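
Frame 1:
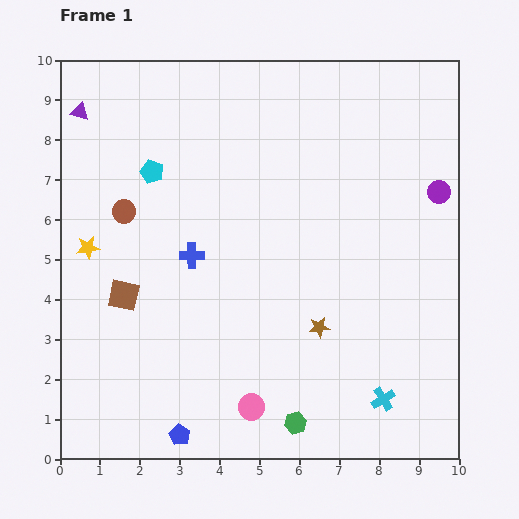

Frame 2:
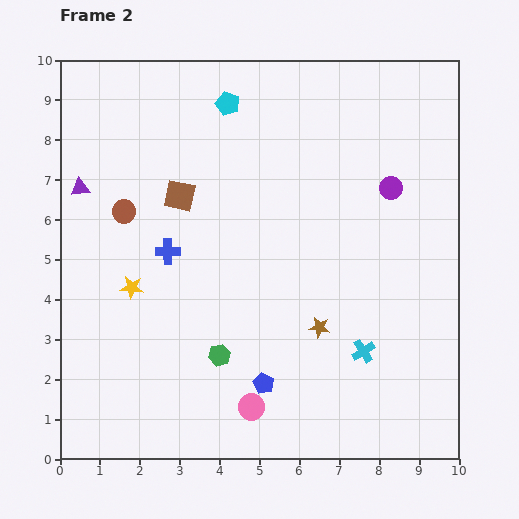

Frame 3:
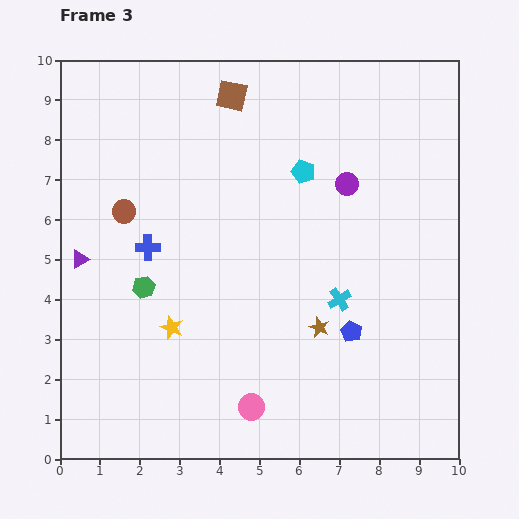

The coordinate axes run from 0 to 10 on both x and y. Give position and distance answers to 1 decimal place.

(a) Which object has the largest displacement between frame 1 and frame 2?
the brown square

(moved 2.9; next 2.5)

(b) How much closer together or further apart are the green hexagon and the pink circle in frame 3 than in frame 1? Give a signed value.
+2.8

Distance in frame 1: 1.2. Distance in frame 3: 4.0.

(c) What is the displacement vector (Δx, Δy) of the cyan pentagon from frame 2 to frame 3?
(1.9, -1.7)

The cyan pentagon was at (4.2, 8.9) in frame 2 and (6.1, 7.2) in frame 3.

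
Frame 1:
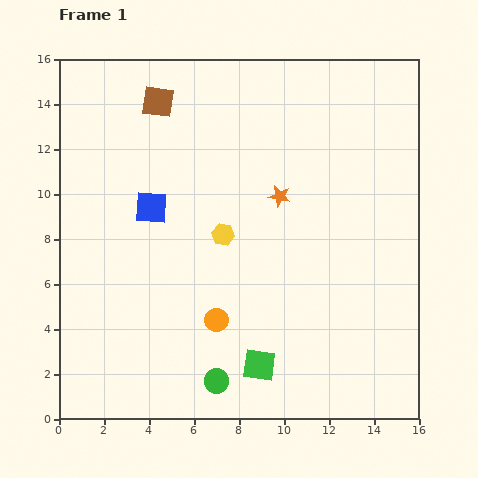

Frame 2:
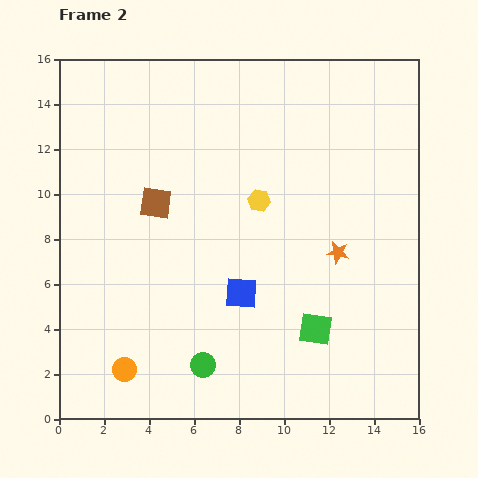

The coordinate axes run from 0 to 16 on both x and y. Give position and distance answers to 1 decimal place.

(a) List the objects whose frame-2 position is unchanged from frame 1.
none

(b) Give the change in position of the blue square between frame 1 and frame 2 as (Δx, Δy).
(4.0, -3.8)

The blue square was at (4.1, 9.4) in frame 1 and (8.1, 5.6) in frame 2.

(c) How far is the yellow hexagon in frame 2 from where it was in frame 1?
2.2

The yellow hexagon moved from (7.3, 8.2) to (8.9, 9.7), a distance of √(1.6² + 1.5²) ≈ 2.2.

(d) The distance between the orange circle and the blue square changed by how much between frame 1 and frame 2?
+0.4

Distance in frame 1: 5.8. Distance in frame 2: 6.2.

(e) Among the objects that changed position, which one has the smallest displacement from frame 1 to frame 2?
the green circle

(moved 0.9)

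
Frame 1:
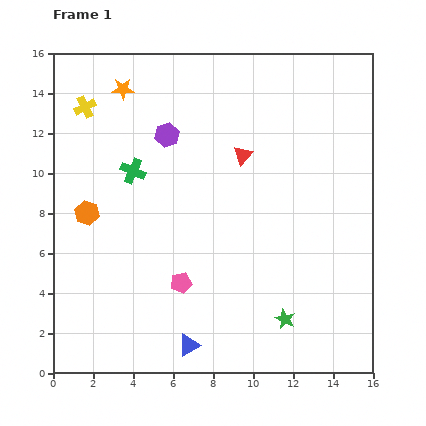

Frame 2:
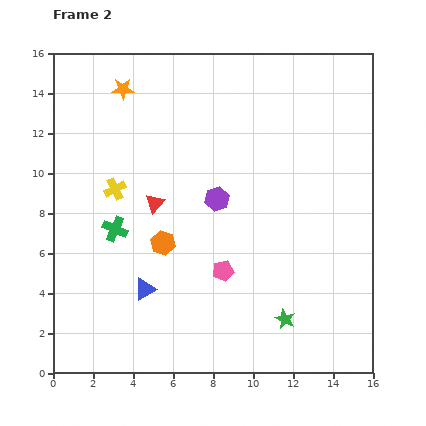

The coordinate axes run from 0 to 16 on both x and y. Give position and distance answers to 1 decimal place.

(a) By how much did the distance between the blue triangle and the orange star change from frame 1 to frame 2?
-3.1

Distance in frame 1: 13.2. Distance in frame 2: 10.1.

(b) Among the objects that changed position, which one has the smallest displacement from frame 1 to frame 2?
the pink pentagon

(moved 2.2)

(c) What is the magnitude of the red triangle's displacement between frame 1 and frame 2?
5.0

The red triangle moved from (9.5, 10.9) to (5.1, 8.5), a distance of √(4.4² + 2.4²) ≈ 5.0.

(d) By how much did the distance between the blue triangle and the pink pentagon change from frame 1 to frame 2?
+0.9

Distance in frame 1: 3.1. Distance in frame 2: 4.0.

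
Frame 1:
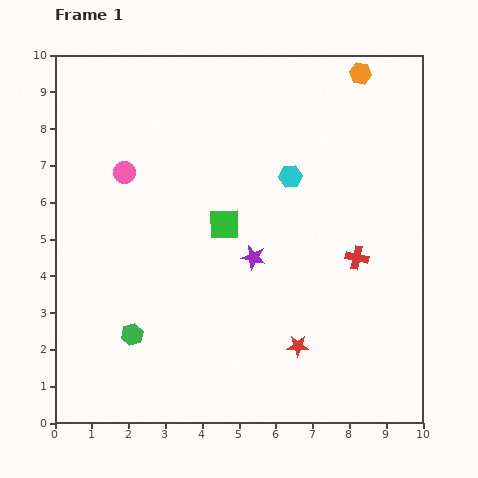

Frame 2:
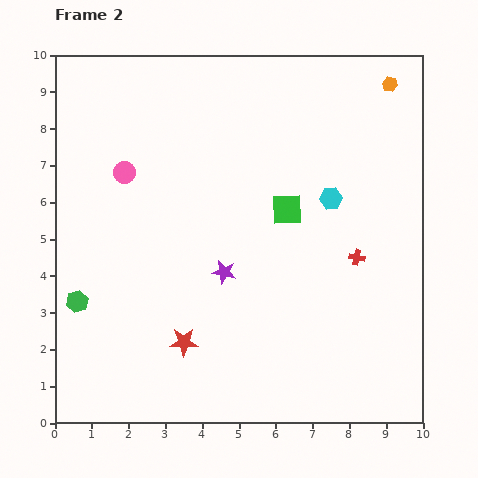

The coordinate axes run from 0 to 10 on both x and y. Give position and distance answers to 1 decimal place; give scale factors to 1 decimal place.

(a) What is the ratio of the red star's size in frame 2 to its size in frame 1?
1.3×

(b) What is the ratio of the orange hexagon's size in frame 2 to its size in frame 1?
0.7×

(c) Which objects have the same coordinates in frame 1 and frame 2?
the pink circle, the red cross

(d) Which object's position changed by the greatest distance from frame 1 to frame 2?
the red star

(moved 3.1; next 1.7)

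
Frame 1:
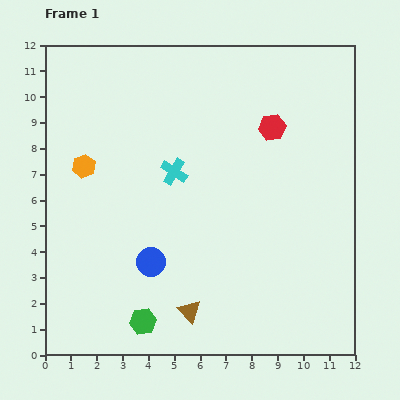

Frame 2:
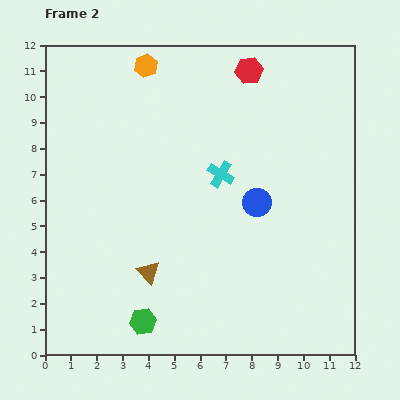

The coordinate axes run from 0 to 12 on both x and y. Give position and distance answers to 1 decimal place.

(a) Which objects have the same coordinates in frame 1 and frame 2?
the green hexagon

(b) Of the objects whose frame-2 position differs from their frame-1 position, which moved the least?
the cyan cross

(moved 1.8)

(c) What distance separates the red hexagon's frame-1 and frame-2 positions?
2.4

The red hexagon moved from (8.8, 8.8) to (7.9, 11.0), a distance of √(0.9² + 2.2²) ≈ 2.4.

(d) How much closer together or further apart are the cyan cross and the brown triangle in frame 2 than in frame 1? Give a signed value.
-0.7

Distance in frame 1: 5.4. Distance in frame 2: 4.7.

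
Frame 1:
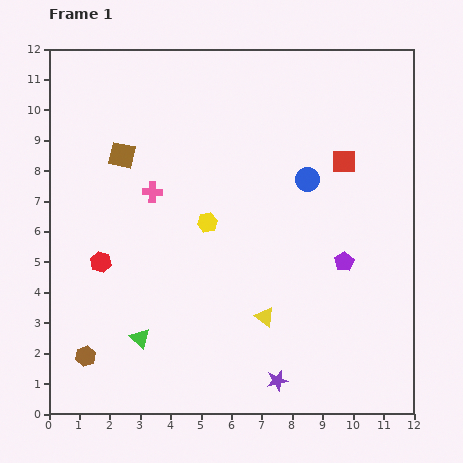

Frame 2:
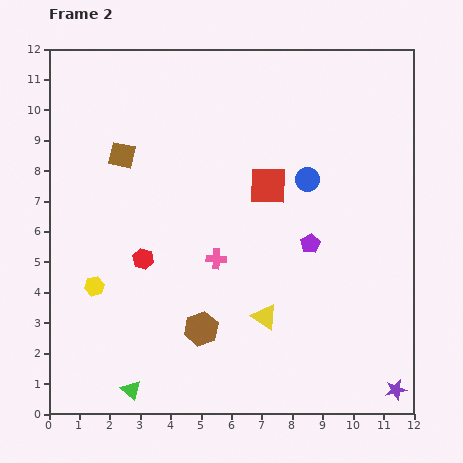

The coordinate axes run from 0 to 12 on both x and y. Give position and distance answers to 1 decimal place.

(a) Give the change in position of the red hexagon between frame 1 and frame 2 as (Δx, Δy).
(1.4, 0.1)

The red hexagon was at (1.7, 5.0) in frame 1 and (3.1, 5.1) in frame 2.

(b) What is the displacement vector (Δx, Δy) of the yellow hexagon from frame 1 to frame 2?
(-3.7, -2.1)

The yellow hexagon was at (5.2, 6.3) in frame 1 and (1.5, 4.2) in frame 2.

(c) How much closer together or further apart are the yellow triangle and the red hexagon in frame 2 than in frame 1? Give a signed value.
-1.3

Distance in frame 1: 5.7. Distance in frame 2: 4.4.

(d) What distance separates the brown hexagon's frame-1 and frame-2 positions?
3.9

The brown hexagon moved from (1.2, 1.9) to (5.0, 2.8), a distance of √(3.8² + 0.9²) ≈ 3.9.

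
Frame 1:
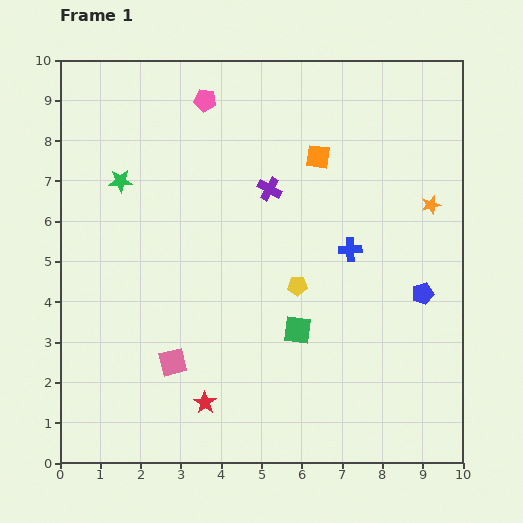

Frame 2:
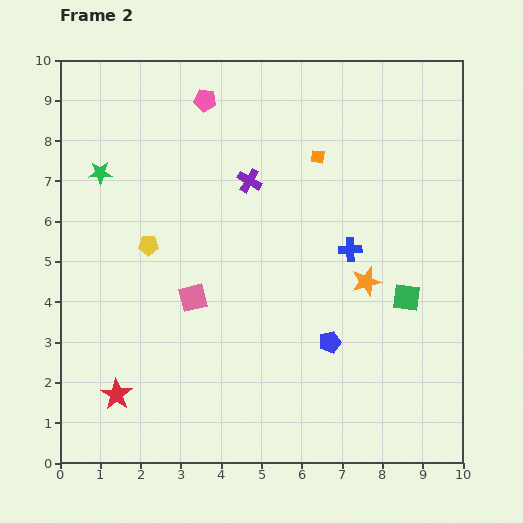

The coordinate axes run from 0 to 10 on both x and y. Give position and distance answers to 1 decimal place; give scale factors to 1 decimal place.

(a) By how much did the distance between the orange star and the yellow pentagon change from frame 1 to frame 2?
+1.6

Distance in frame 1: 3.9. Distance in frame 2: 5.5.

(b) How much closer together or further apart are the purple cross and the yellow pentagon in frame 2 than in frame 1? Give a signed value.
+0.5

Distance in frame 1: 2.5. Distance in frame 2: 3.0.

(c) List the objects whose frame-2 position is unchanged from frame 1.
the blue cross, the orange square, the pink pentagon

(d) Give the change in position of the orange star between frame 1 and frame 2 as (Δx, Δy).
(-1.6, -1.9)

The orange star was at (9.2, 6.4) in frame 1 and (7.6, 4.5) in frame 2.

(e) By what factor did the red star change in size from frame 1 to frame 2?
1.3×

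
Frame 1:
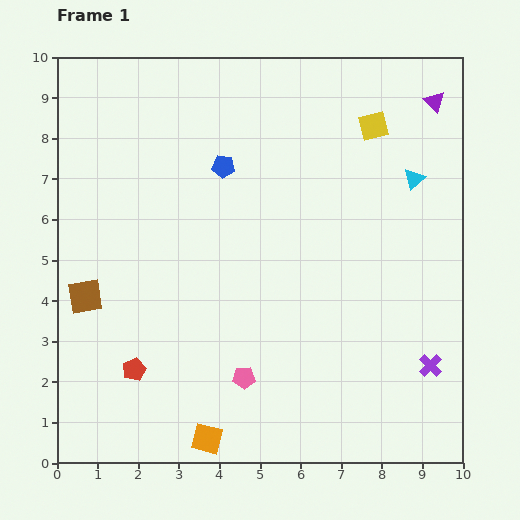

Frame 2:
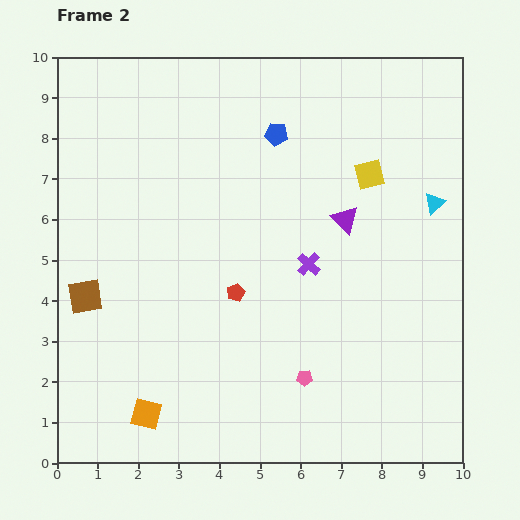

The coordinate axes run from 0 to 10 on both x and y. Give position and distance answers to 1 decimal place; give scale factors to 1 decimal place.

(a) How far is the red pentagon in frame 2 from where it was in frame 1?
3.1

The red pentagon moved from (1.9, 2.3) to (4.4, 4.2), a distance of √(2.5² + 1.9²) ≈ 3.1.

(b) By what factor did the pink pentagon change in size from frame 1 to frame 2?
0.7×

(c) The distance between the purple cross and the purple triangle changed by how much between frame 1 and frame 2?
-5.1

Distance in frame 1: 6.5. Distance in frame 2: 1.4.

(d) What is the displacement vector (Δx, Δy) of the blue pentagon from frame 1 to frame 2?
(1.3, 0.8)

The blue pentagon was at (4.1, 7.3) in frame 1 and (5.4, 8.1) in frame 2.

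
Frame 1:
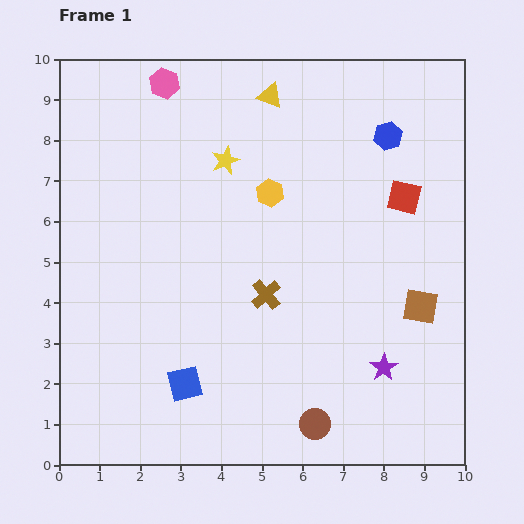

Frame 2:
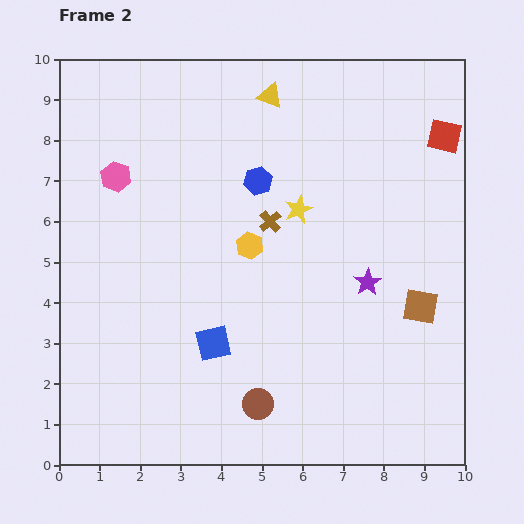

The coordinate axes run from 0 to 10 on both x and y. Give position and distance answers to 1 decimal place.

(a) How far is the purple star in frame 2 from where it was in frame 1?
2.1

The purple star moved from (8.0, 2.4) to (7.6, 4.5), a distance of √(0.4² + 2.1²) ≈ 2.1.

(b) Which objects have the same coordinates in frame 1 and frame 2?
the yellow triangle, the brown square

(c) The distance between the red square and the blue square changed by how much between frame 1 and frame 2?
+0.5

Distance in frame 1: 7.1. Distance in frame 2: 7.6.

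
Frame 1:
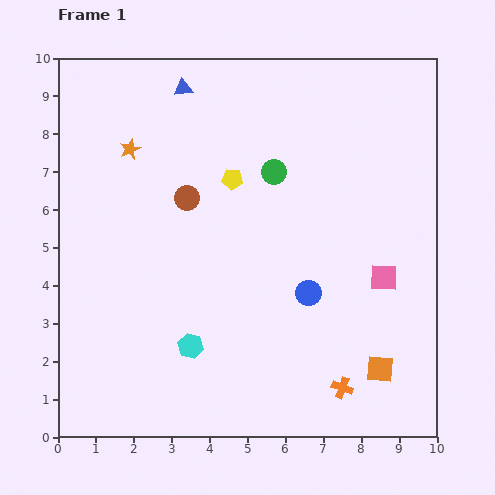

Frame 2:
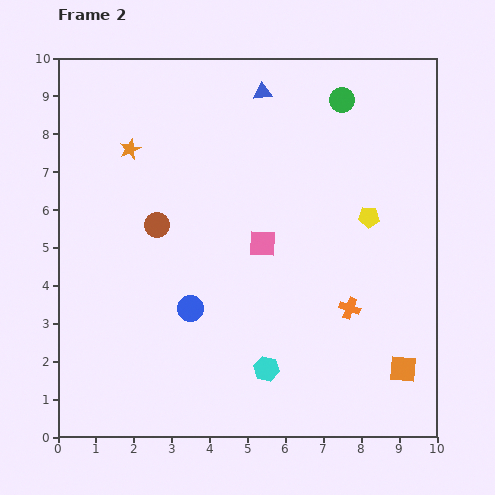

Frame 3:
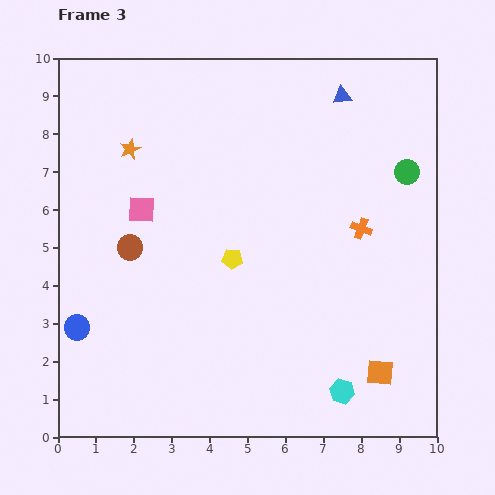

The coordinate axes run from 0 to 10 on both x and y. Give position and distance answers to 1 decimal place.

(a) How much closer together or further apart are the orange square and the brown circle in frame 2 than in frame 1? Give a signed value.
+0.7

Distance in frame 1: 6.8. Distance in frame 2: 7.5.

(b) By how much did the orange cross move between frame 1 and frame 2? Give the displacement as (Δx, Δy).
(0.2, 2.1)

The orange cross was at (7.5, 1.3) in frame 1 and (7.7, 3.4) in frame 2.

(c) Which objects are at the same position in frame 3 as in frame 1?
the orange star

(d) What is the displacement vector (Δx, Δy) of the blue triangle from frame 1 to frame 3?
(4.2, -0.2)

The blue triangle was at (3.3, 9.2) in frame 1 and (7.5, 9.0) in frame 3.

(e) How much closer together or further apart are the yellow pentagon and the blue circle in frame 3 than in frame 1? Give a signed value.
+0.9

Distance in frame 1: 3.6. Distance in frame 3: 4.5.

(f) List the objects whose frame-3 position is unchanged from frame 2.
the orange star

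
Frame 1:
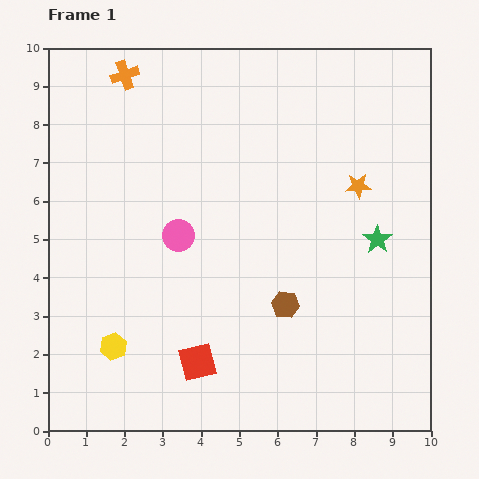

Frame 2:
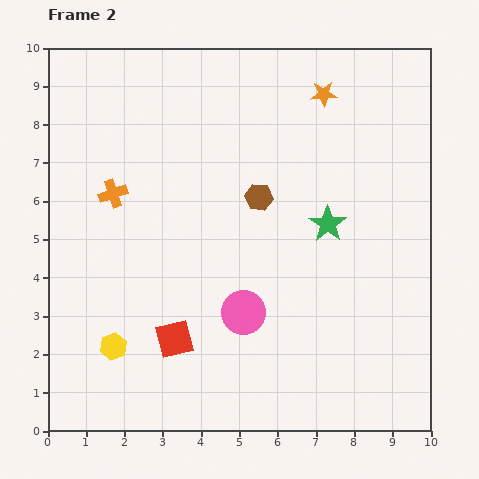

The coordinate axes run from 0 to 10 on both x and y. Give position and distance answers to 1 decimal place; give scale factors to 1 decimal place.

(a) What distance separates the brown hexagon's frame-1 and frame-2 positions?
2.9

The brown hexagon moved from (6.2, 3.3) to (5.5, 6.1), a distance of √(0.7² + 2.8²) ≈ 2.9.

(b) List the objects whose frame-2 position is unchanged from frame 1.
the yellow hexagon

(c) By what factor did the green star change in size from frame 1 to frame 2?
1.3×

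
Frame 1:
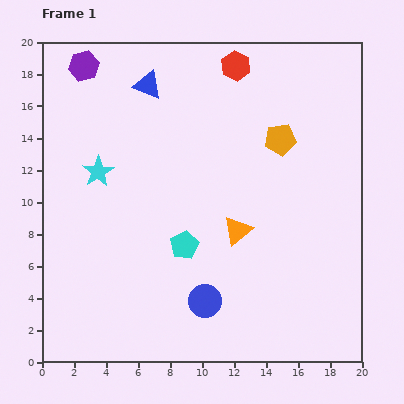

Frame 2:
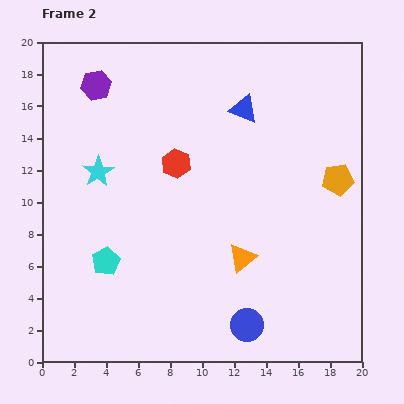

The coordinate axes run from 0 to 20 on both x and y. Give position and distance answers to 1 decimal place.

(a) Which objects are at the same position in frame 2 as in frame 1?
the cyan star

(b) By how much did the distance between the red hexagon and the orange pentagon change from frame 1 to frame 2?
+4.7

Distance in frame 1: 5.4. Distance in frame 2: 10.1.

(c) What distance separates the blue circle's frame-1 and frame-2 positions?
3.0

The blue circle moved from (10.2, 3.8) to (12.8, 2.3), a distance of √(2.6² + 1.5²) ≈ 3.0.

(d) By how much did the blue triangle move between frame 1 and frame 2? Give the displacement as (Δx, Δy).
(6.0, -1.5)

The blue triangle was at (6.6, 17.3) in frame 1 and (12.6, 15.8) in frame 2.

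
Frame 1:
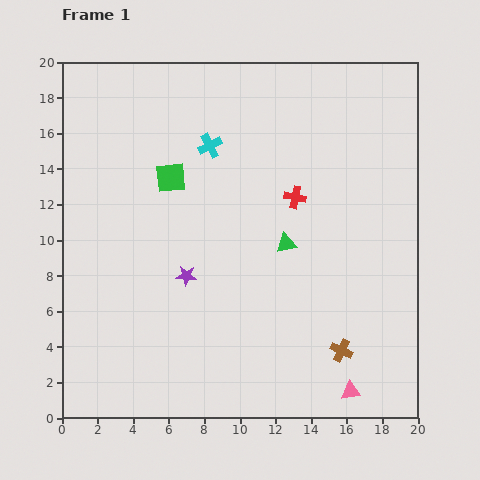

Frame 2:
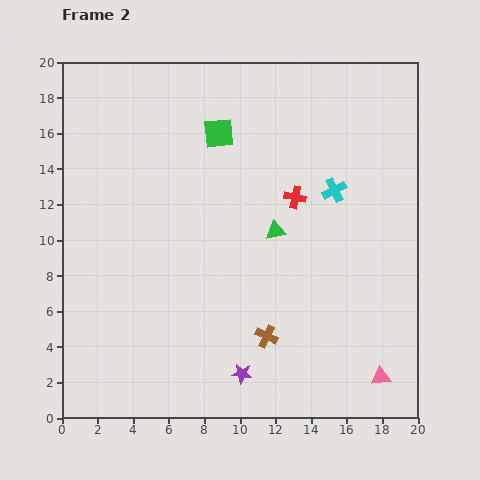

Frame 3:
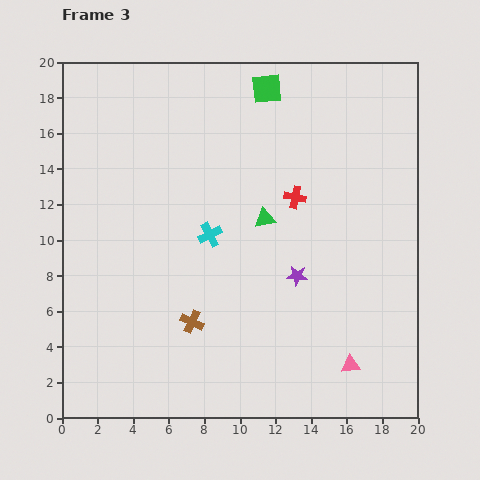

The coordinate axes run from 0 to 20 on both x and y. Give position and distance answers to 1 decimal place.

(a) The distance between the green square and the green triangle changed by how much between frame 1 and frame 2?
-1.1

Distance in frame 1: 7.5. Distance in frame 2: 6.4.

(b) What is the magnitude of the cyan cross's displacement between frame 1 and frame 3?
5.0

The cyan cross moved from (8.3, 15.3) to (8.3, 10.3), a distance of √(0.0² + 5.0²) ≈ 5.0.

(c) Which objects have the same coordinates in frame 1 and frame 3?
the red cross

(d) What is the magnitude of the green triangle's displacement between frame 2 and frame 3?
0.9

The green triangle moved from (12.0, 10.5) to (11.4, 11.2), a distance of √(0.6² + 0.7²) ≈ 0.9.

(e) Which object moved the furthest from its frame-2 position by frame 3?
the cyan cross

(moved 7.4; next 6.3)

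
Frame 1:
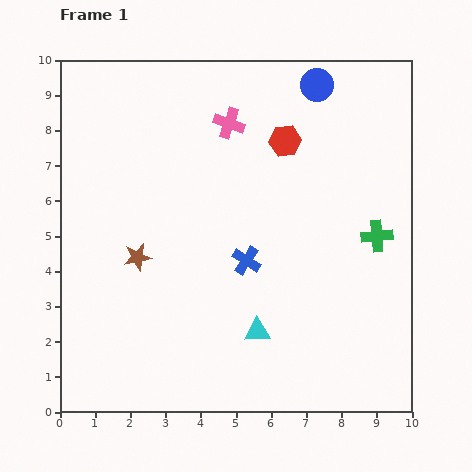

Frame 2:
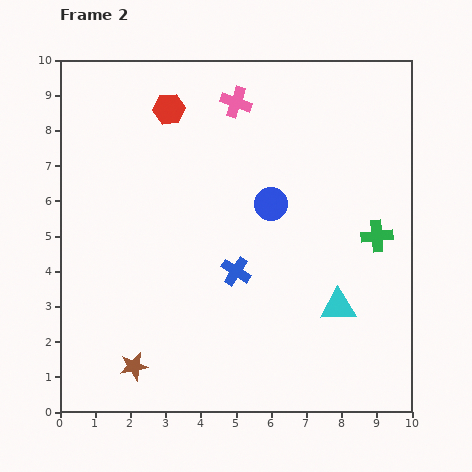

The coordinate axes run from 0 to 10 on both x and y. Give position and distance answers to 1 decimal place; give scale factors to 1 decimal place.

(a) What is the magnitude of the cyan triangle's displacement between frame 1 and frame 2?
2.4

The cyan triangle moved from (5.6, 2.3) to (7.9, 3.0), a distance of √(2.3² + 0.7²) ≈ 2.4.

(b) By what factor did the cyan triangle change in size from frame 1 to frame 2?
1.4×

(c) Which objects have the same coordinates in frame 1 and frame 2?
the green cross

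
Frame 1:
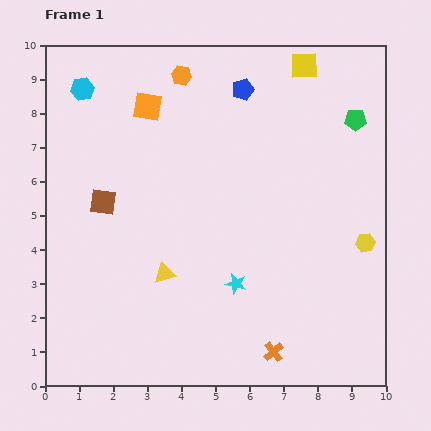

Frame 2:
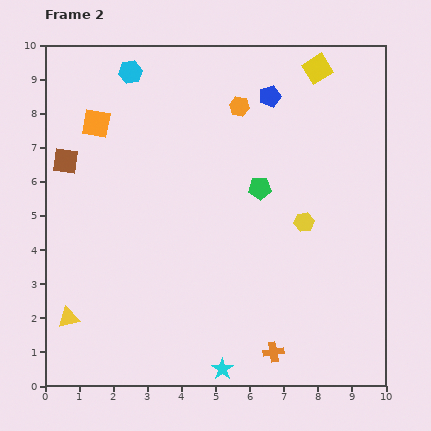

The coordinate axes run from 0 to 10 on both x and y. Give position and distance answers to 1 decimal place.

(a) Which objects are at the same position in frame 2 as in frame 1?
the orange cross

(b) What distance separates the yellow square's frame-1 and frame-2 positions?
0.4

The yellow square moved from (7.6, 9.4) to (8.0, 9.3), a distance of √(0.4² + 0.1²) ≈ 0.4.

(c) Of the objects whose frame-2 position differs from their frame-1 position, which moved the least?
the yellow square

(moved 0.4)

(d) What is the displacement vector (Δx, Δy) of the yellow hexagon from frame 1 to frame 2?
(-1.8, 0.6)

The yellow hexagon was at (9.4, 4.2) in frame 1 and (7.6, 4.8) in frame 2.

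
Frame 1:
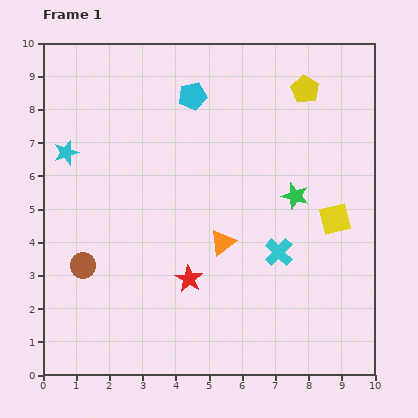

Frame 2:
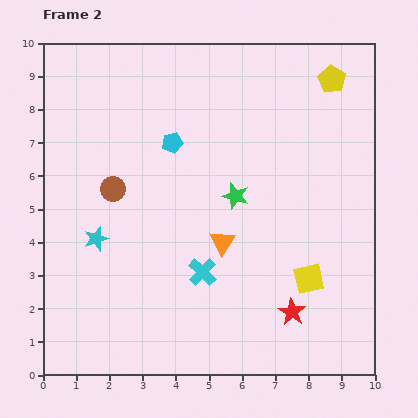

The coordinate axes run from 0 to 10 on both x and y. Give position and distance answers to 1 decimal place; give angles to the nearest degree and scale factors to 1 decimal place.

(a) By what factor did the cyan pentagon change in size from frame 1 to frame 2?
0.8×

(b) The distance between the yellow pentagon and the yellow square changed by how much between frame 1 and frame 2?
+2.0

Distance in frame 1: 4.0. Distance in frame 2: 6.0.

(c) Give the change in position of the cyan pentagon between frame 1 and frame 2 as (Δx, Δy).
(-0.6, -1.4)

The cyan pentagon was at (4.5, 8.4) in frame 1 and (3.9, 7.0) in frame 2.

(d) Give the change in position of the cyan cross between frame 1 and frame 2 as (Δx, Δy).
(-2.3, -0.6)

The cyan cross was at (7.1, 3.7) in frame 1 and (4.8, 3.1) in frame 2.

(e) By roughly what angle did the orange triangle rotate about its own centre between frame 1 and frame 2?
19° counter-clockwise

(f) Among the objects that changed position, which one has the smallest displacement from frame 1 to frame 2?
the yellow pentagon

(moved 0.9)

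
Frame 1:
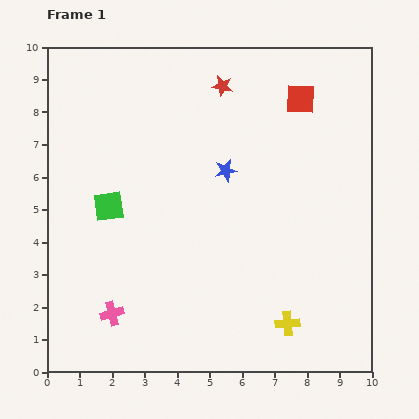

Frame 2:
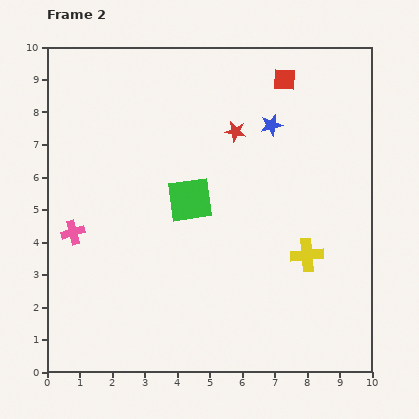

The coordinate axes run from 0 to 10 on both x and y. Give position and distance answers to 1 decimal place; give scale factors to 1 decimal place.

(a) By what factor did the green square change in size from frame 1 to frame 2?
1.5×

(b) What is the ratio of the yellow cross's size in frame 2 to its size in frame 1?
1.3×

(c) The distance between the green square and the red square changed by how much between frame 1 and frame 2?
-2.1

Distance in frame 1: 6.8. Distance in frame 2: 4.7.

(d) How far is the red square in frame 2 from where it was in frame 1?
0.8

The red square moved from (7.8, 8.4) to (7.3, 9.0), a distance of √(0.5² + 0.6²) ≈ 0.8.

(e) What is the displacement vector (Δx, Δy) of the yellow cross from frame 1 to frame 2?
(0.6, 2.1)

The yellow cross was at (7.4, 1.5) in frame 1 and (8.0, 3.6) in frame 2.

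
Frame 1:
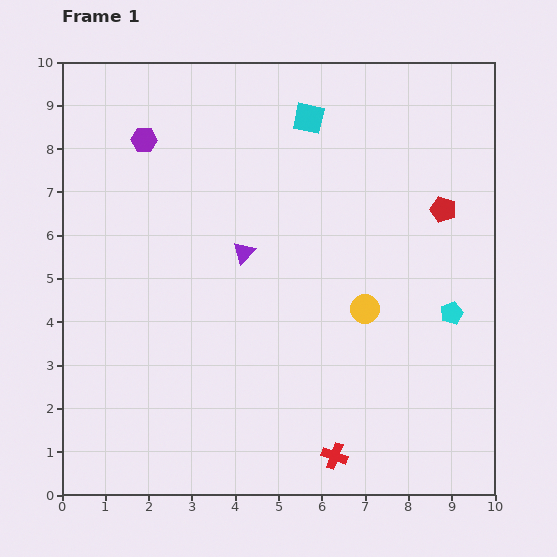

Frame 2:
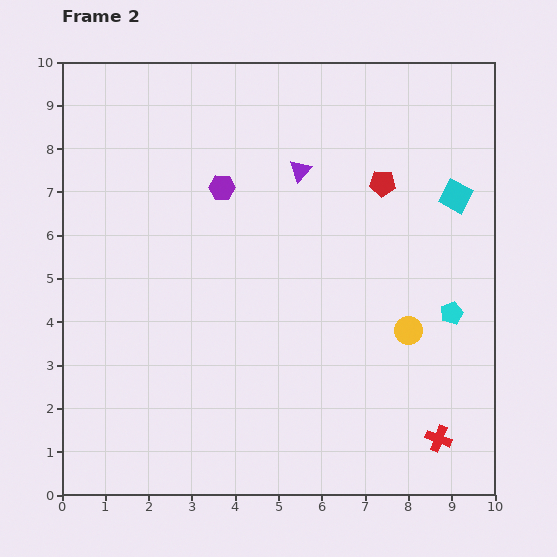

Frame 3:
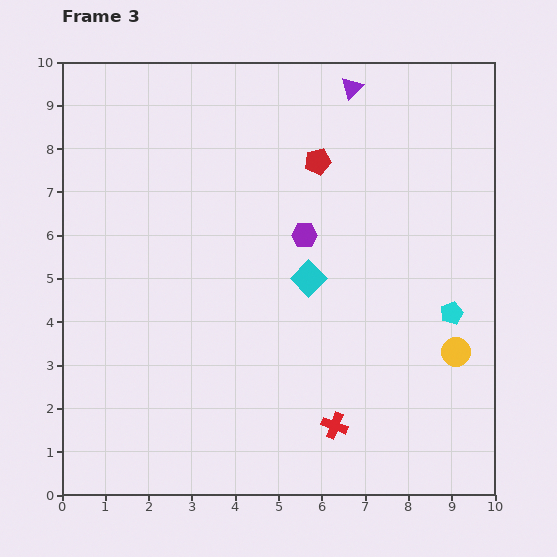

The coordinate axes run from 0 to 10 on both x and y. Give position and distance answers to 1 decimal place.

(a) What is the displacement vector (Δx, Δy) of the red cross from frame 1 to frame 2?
(2.4, 0.4)

The red cross was at (6.3, 0.9) in frame 1 and (8.7, 1.3) in frame 2.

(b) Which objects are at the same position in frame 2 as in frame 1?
the cyan pentagon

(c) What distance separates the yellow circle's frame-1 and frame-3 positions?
2.3

The yellow circle moved from (7.0, 4.3) to (9.1, 3.3), a distance of √(2.1² + 1.0²) ≈ 2.3.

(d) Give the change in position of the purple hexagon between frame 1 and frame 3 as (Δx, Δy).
(3.7, -2.2)

The purple hexagon was at (1.9, 8.2) in frame 1 and (5.6, 6.0) in frame 3.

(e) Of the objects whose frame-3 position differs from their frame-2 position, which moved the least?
the yellow circle

(moved 1.2)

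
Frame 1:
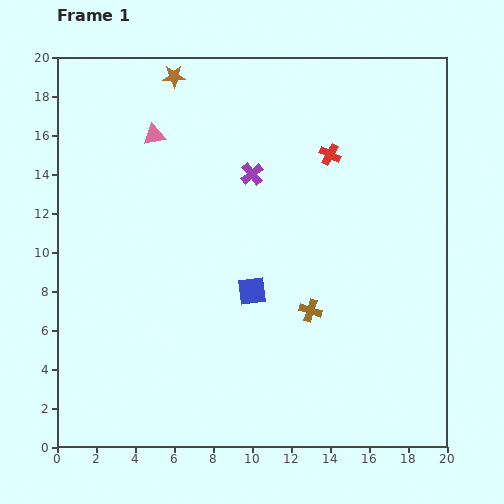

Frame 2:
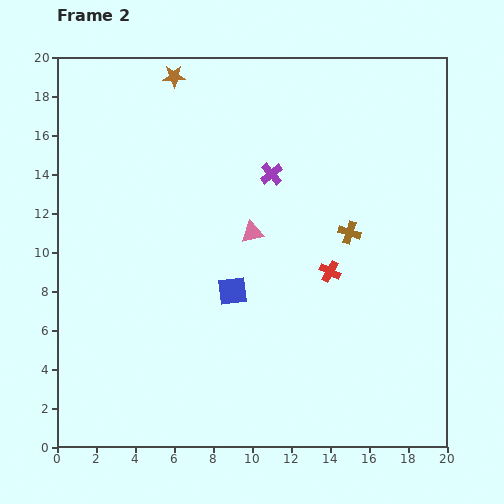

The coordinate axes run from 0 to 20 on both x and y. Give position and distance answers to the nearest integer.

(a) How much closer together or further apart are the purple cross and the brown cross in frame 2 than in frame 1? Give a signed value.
-3

Distance in frame 1: 8. Distance in frame 2: 5.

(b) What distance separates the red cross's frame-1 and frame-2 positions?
6

The red cross moved from (14, 15) to (14, 9), a distance of √(0² + 6²) ≈ 6.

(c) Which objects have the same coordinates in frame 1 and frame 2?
the brown star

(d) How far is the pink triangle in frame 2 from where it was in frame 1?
7

The pink triangle moved from (5, 16) to (10, 11), a distance of √(5² + 5²) ≈ 7.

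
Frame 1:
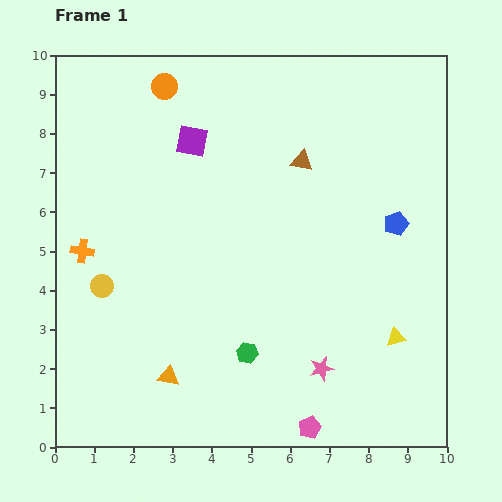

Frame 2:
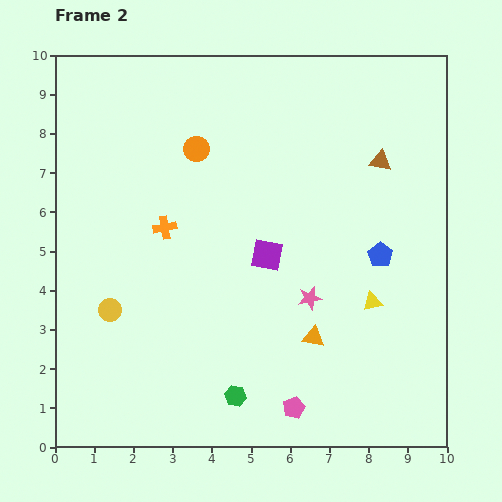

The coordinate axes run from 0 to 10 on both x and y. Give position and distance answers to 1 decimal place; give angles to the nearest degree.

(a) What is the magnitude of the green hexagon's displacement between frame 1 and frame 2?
1.1

The green hexagon moved from (4.9, 2.4) to (4.6, 1.3), a distance of √(0.3² + 1.1²) ≈ 1.1.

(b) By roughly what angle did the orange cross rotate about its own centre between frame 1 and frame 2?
19° counter-clockwise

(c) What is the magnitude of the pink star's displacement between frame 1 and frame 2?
1.8

The pink star moved from (6.8, 2.0) to (6.5, 3.8), a distance of √(0.3² + 1.8²) ≈ 1.8.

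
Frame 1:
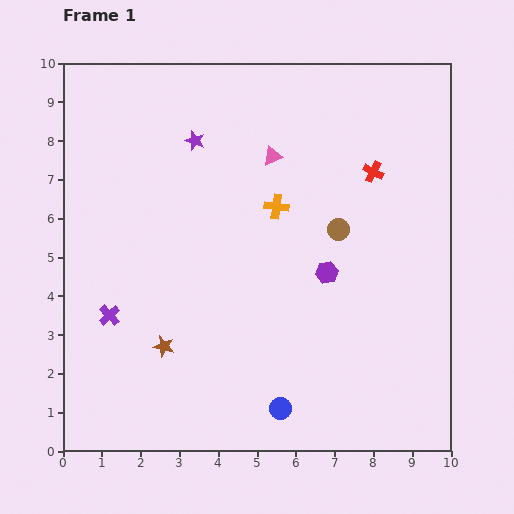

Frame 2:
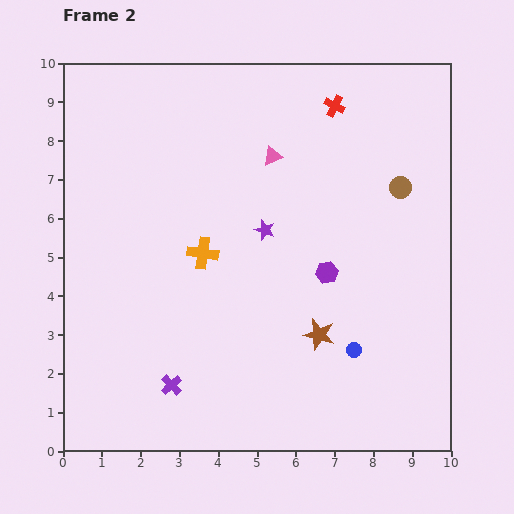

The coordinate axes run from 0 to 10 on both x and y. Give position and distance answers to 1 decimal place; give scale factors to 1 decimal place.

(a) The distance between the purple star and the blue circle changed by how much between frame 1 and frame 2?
-3.3

Distance in frame 1: 7.2. Distance in frame 2: 3.9.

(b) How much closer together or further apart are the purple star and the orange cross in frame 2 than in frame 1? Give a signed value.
-1.0

Distance in frame 1: 2.7. Distance in frame 2: 1.7.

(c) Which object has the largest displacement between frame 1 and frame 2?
the brown star

(moved 4.0; next 2.9)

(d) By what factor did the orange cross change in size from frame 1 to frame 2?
1.3×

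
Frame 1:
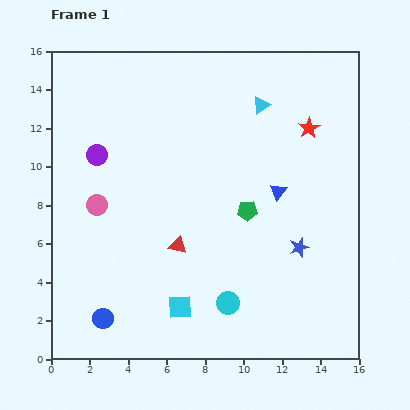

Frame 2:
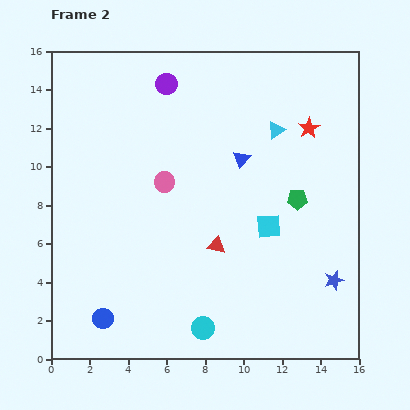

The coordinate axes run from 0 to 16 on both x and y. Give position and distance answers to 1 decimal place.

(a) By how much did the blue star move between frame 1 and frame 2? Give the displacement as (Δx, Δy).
(1.8, -1.7)

The blue star was at (12.9, 5.8) in frame 1 and (14.7, 4.1) in frame 2.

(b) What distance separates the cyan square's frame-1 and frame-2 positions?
6.2

The cyan square moved from (6.7, 2.7) to (11.3, 6.9), a distance of √(4.6² + 4.2²) ≈ 6.2.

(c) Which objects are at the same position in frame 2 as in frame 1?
the blue circle, the red star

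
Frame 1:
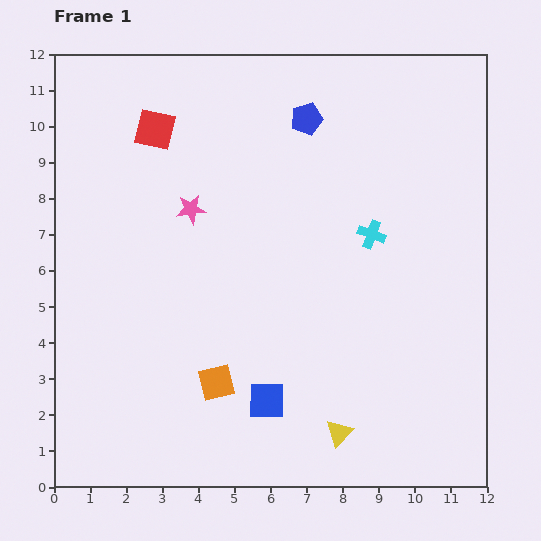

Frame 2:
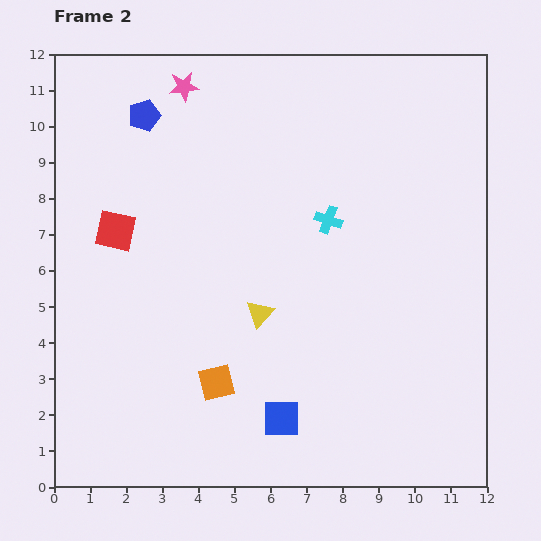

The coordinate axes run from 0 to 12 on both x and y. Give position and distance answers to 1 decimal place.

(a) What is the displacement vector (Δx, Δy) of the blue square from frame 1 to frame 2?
(0.4, -0.5)

The blue square was at (5.9, 2.4) in frame 1 and (6.3, 1.9) in frame 2.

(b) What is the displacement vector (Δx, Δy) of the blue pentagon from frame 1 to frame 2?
(-4.5, 0.1)

The blue pentagon was at (7.0, 10.2) in frame 1 and (2.5, 10.3) in frame 2.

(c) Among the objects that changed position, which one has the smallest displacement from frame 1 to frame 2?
the blue square

(moved 0.6)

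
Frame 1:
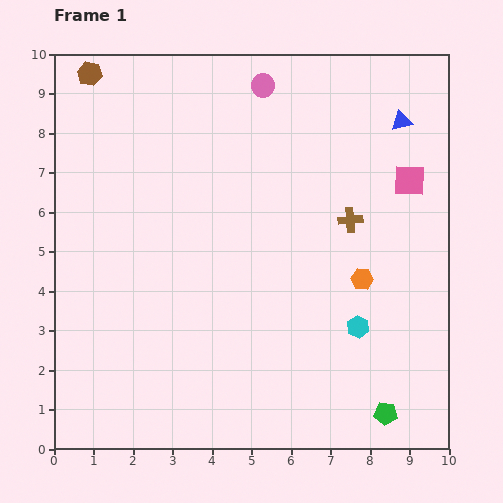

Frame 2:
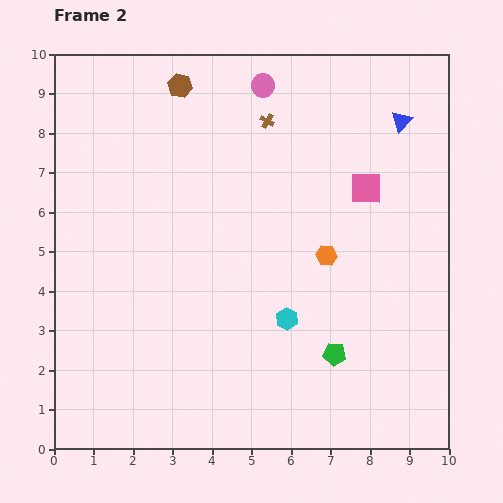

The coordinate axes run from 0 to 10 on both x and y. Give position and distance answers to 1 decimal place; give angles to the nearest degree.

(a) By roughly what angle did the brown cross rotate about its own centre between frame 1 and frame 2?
35° clockwise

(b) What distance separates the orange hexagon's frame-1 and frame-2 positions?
1.1

The orange hexagon moved from (7.8, 4.3) to (6.9, 4.9), a distance of √(0.9² + 0.6²) ≈ 1.1.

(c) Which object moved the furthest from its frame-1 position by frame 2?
the brown cross

(moved 3.3; next 2.3)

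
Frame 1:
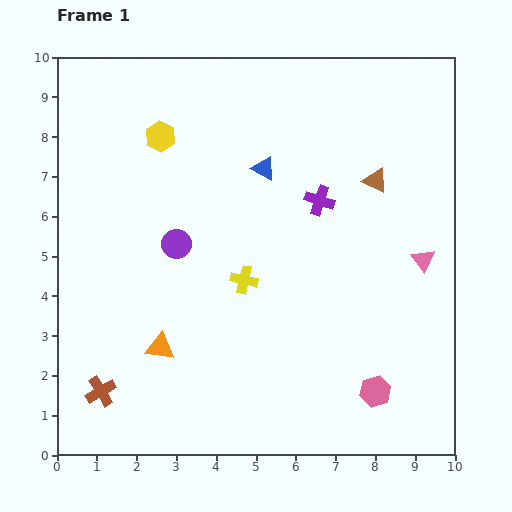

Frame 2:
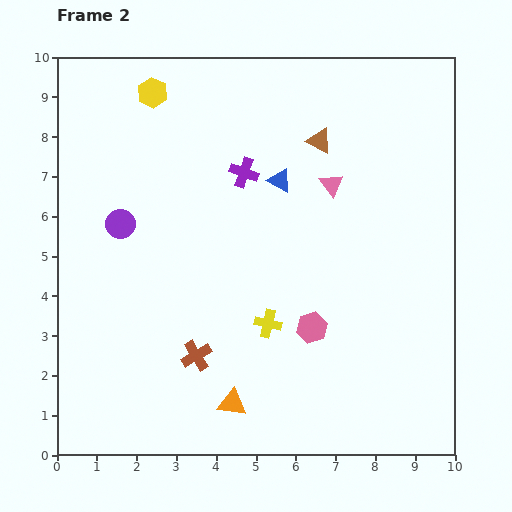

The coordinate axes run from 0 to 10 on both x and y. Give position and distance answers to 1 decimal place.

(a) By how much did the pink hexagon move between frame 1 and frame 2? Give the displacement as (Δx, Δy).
(-1.6, 1.6)

The pink hexagon was at (8.0, 1.6) in frame 1 and (6.4, 3.2) in frame 2.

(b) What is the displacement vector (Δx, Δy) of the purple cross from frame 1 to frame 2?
(-1.9, 0.7)

The purple cross was at (6.6, 6.4) in frame 1 and (4.7, 7.1) in frame 2.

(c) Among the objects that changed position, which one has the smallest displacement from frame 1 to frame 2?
the blue triangle

(moved 0.5)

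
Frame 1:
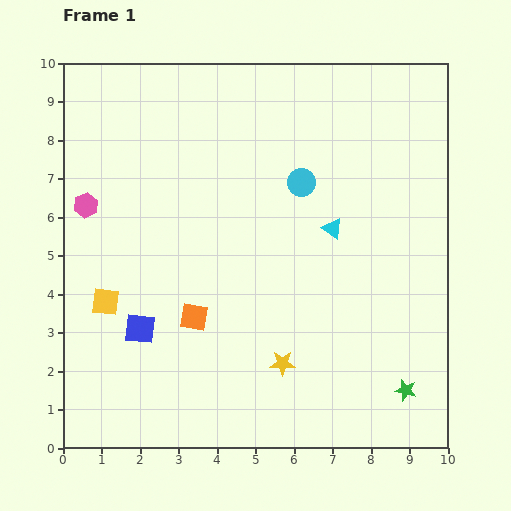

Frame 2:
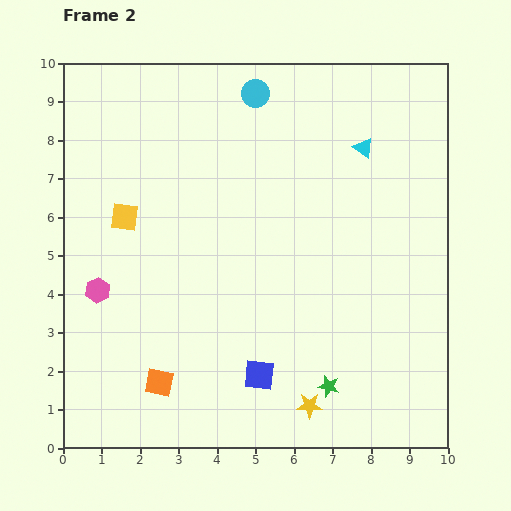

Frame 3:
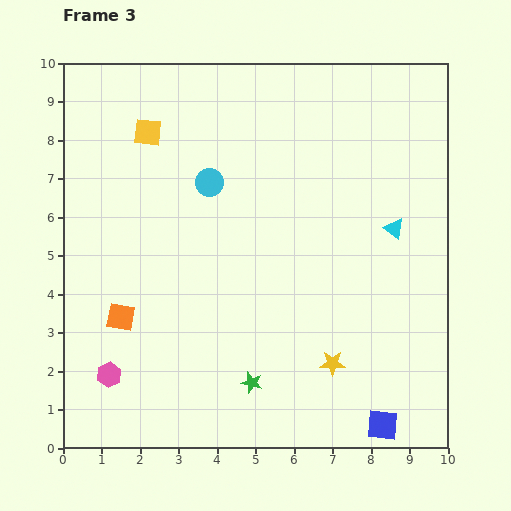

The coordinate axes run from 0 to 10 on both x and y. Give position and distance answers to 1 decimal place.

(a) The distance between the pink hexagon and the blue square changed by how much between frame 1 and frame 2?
+1.2

Distance in frame 1: 3.5. Distance in frame 2: 4.7.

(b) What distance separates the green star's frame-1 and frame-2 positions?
2.0

The green star moved from (8.9, 1.5) to (6.9, 1.6), a distance of √(2.0² + 0.1²) ≈ 2.0.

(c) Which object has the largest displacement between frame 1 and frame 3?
the blue square

(moved 6.8; next 4.5)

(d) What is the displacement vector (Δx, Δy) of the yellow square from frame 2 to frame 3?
(0.6, 2.2)

The yellow square was at (1.6, 6.0) in frame 2 and (2.2, 8.2) in frame 3.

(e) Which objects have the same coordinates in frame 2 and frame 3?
none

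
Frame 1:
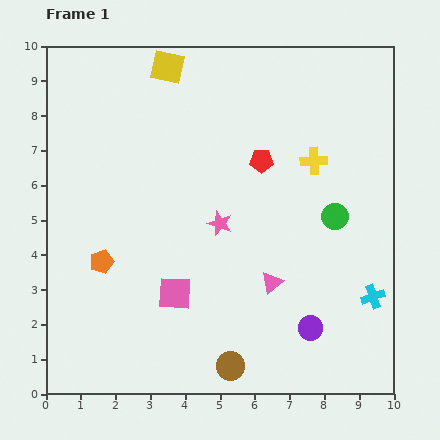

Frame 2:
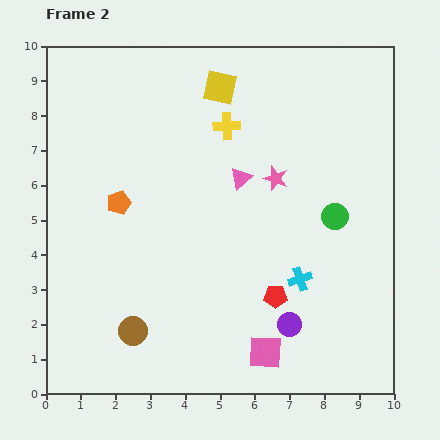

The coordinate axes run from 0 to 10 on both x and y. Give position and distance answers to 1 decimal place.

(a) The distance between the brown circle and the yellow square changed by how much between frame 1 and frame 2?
-1.4

Distance in frame 1: 8.8. Distance in frame 2: 7.4.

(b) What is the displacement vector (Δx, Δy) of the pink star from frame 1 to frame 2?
(1.6, 1.3)

The pink star was at (5.0, 4.9) in frame 1 and (6.6, 6.2) in frame 2.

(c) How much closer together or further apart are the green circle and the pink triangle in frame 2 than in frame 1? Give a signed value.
+0.3

Distance in frame 1: 2.6. Distance in frame 2: 2.9.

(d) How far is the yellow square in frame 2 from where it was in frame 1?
1.6

The yellow square moved from (3.5, 9.4) to (5.0, 8.8), a distance of √(1.5² + 0.6²) ≈ 1.6.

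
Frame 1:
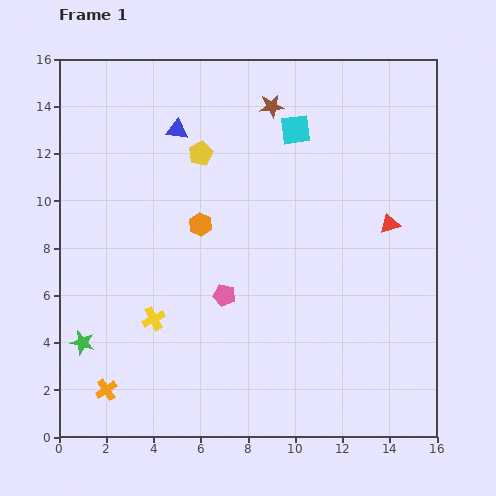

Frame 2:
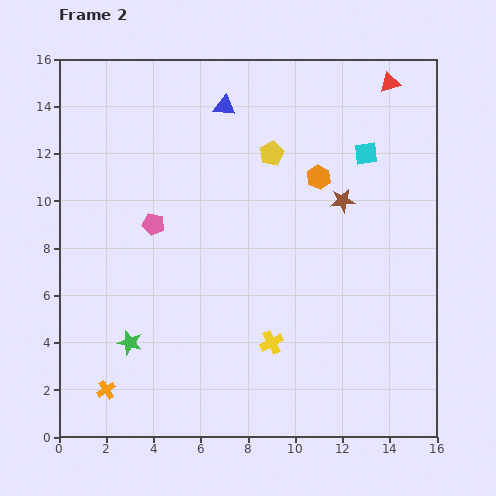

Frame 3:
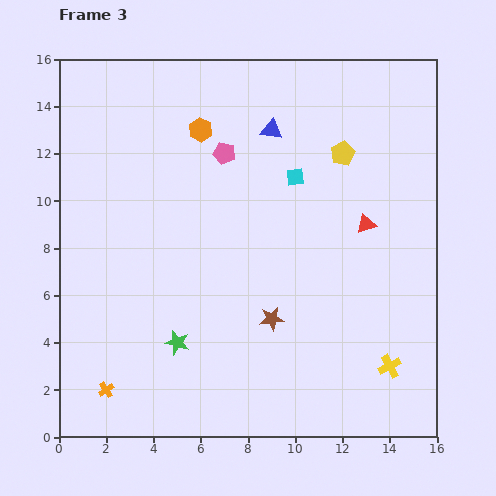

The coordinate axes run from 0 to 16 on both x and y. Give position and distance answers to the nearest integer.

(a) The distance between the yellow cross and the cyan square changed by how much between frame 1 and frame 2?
-1

Distance in frame 1: 10. Distance in frame 2: 9.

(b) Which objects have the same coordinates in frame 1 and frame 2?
the orange cross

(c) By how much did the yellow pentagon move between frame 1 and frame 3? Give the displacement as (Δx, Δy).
(6, 0)

The yellow pentagon was at (6, 12) in frame 1 and (12, 12) in frame 3.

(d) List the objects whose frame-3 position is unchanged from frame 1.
the orange cross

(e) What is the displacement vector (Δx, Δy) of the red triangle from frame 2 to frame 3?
(-1, -6)

The red triangle was at (14, 15) in frame 2 and (13, 9) in frame 3.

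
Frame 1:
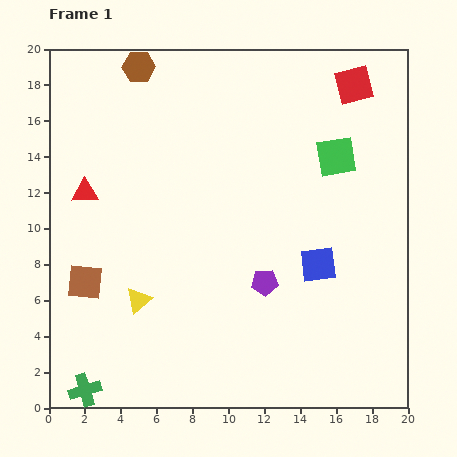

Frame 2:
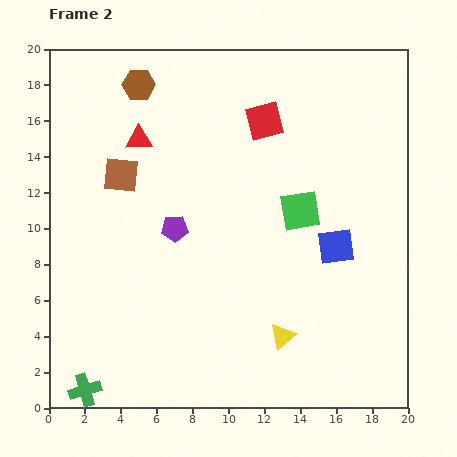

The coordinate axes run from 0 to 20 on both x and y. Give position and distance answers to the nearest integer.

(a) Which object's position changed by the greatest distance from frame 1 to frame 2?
the yellow triangle

(moved 8; next 6)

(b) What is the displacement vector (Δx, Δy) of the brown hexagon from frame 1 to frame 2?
(0, -1)

The brown hexagon was at (5, 19) in frame 1 and (5, 18) in frame 2.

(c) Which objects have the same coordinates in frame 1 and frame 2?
the green cross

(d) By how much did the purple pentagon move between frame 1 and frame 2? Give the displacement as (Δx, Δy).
(-5, 3)

The purple pentagon was at (12, 7) in frame 1 and (7, 10) in frame 2.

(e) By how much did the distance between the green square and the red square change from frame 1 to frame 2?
+1

Distance in frame 1: 4. Distance in frame 2: 5.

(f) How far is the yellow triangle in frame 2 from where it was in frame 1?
8

The yellow triangle moved from (5, 6) to (13, 4), a distance of √(8² + 2²) ≈ 8.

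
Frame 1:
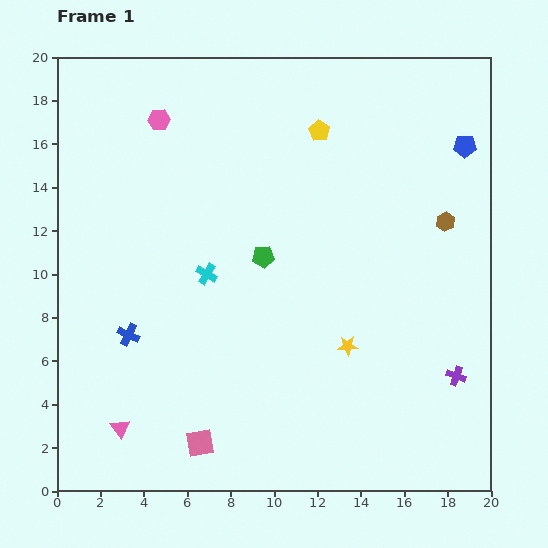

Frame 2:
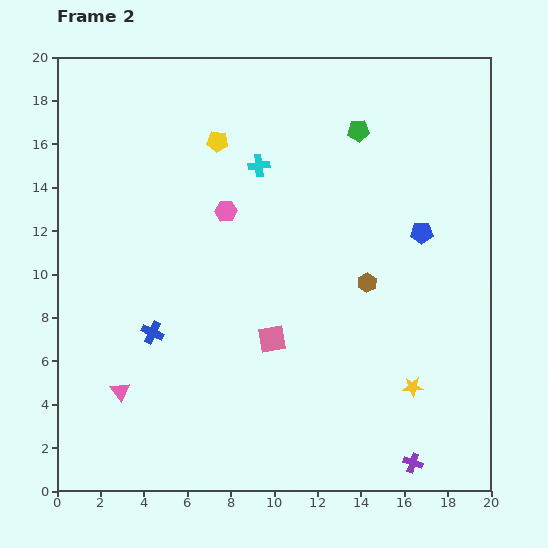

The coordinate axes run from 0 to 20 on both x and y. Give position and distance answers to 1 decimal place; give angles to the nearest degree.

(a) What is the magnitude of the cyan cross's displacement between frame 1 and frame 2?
5.5

The cyan cross moved from (6.9, 10.0) to (9.3, 15.0), a distance of √(2.4² + 5.0²) ≈ 5.5.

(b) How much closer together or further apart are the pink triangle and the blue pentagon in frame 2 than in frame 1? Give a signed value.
-4.8

Distance in frame 1: 20.5. Distance in frame 2: 15.7.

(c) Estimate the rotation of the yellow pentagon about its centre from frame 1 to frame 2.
26° counter-clockwise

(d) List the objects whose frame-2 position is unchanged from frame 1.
none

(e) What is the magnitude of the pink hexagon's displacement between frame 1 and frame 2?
5.2

The pink hexagon moved from (4.7, 17.1) to (7.8, 12.9), a distance of √(3.1² + 4.2²) ≈ 5.2.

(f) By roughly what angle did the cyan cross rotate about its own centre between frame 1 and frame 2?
36° counter-clockwise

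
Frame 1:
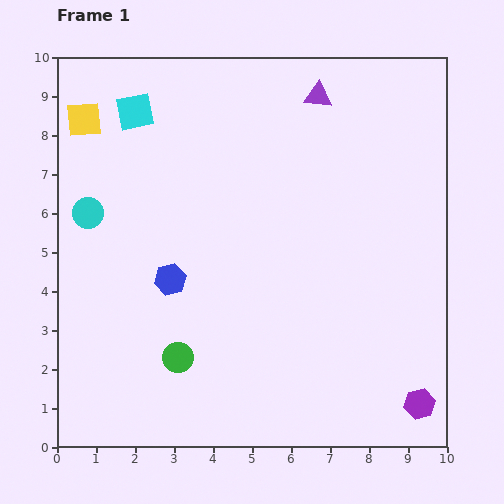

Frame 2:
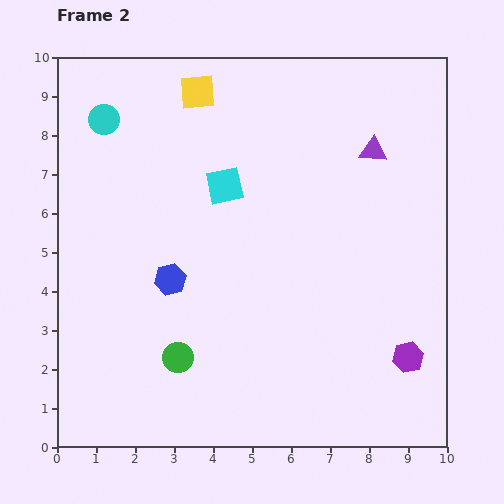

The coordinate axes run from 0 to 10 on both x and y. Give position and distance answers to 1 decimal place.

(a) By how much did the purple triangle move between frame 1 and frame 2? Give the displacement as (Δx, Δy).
(1.4, -1.4)

The purple triangle was at (6.7, 9.0) in frame 1 and (8.1, 7.6) in frame 2.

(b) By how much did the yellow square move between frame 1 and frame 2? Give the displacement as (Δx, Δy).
(2.9, 0.7)

The yellow square was at (0.7, 8.4) in frame 1 and (3.6, 9.1) in frame 2.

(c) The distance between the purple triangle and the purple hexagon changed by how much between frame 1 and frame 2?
-2.9

Distance in frame 1: 8.3. Distance in frame 2: 5.4.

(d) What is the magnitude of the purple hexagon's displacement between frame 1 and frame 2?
1.2

The purple hexagon moved from (9.3, 1.1) to (9.0, 2.3), a distance of √(0.3² + 1.2²) ≈ 1.2.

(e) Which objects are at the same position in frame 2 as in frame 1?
the green circle, the blue hexagon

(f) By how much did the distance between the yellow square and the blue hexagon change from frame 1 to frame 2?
+0.2

Distance in frame 1: 4.7. Distance in frame 2: 4.9.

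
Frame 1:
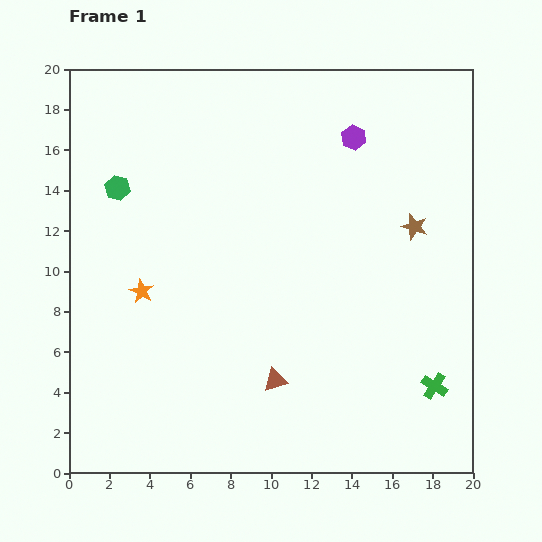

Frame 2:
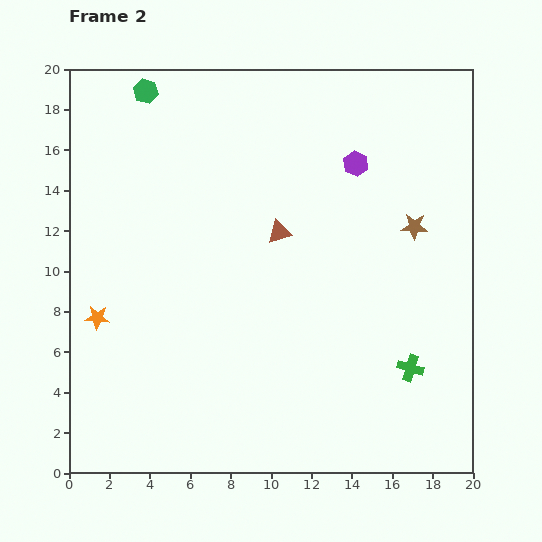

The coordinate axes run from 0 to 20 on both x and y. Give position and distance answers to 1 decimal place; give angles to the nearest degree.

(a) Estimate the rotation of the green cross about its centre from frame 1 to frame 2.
16° counter-clockwise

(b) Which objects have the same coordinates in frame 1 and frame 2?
the brown star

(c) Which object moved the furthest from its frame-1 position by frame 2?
the brown triangle

(moved 7.3; next 5.0)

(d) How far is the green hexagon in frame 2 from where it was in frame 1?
5.0

The green hexagon moved from (2.4, 14.1) to (3.8, 18.9), a distance of √(1.4² + 4.8²) ≈ 5.0.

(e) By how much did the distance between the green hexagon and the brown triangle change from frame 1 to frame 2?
-2.7

Distance in frame 1: 12.3. Distance in frame 2: 9.6.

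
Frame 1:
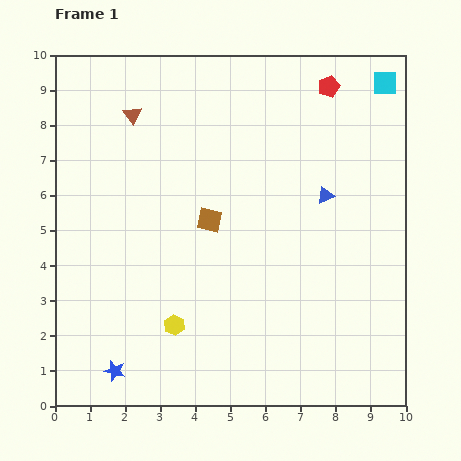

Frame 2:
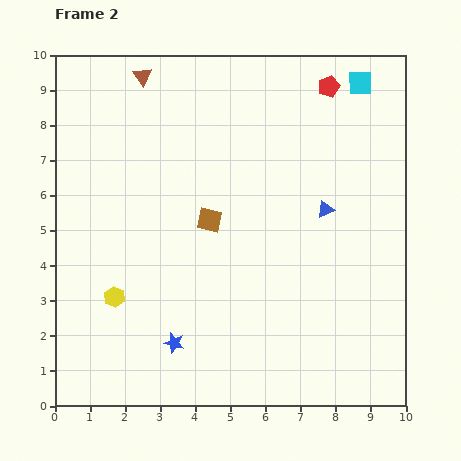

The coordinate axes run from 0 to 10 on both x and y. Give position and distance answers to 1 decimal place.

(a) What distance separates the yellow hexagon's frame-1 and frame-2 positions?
1.9

The yellow hexagon moved from (3.4, 2.3) to (1.7, 3.1), a distance of √(1.7² + 0.8²) ≈ 1.9.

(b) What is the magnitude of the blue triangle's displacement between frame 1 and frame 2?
0.4

The blue triangle moved from (7.7, 6.0) to (7.7, 5.6), a distance of √(0.0² + 0.4²) ≈ 0.4.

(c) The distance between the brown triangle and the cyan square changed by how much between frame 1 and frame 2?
-1.1

Distance in frame 1: 7.3. Distance in frame 2: 6.2.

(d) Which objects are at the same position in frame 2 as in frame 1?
the red pentagon, the brown square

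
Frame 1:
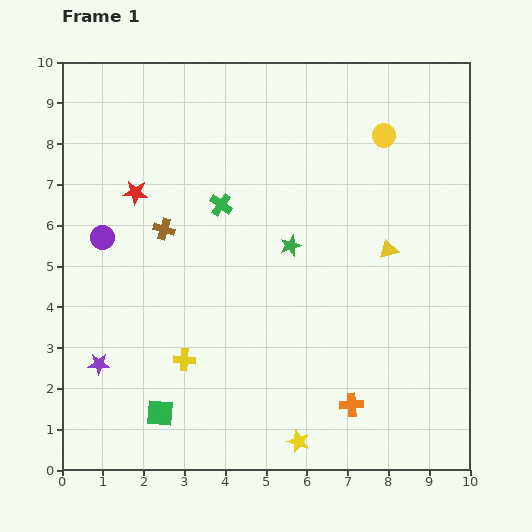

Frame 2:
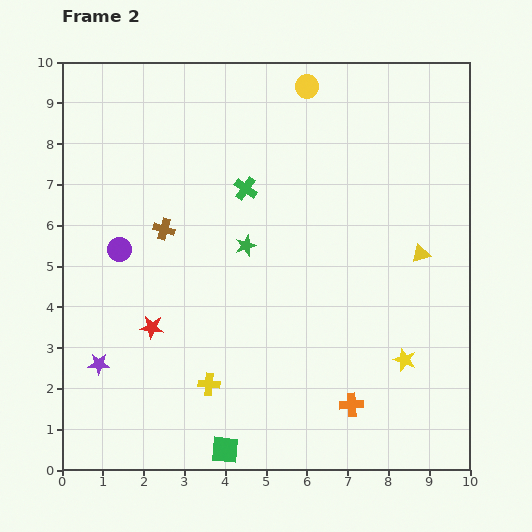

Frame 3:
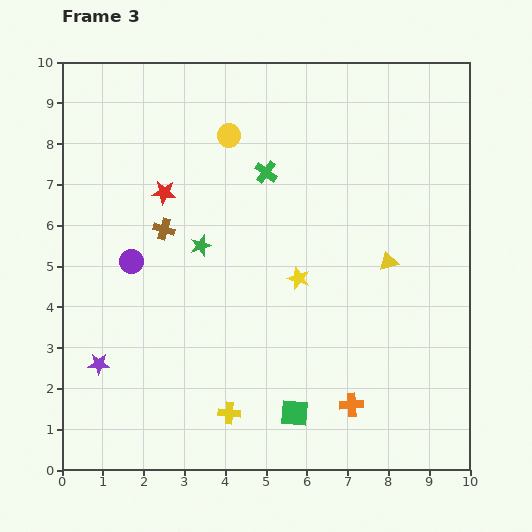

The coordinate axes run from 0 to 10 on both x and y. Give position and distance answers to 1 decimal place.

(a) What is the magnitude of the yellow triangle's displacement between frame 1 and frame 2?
0.8

The yellow triangle moved from (8.0, 5.4) to (8.8, 5.3), a distance of √(0.8² + 0.1²) ≈ 0.8.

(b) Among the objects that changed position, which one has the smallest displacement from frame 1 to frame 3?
the yellow triangle

(moved 0.3)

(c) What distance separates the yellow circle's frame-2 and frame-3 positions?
2.2

The yellow circle moved from (6.0, 9.4) to (4.1, 8.2), a distance of √(1.9² + 1.2²) ≈ 2.2.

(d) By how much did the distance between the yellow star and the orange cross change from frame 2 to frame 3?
+1.7

Distance in frame 2: 1.7. Distance in frame 3: 3.4.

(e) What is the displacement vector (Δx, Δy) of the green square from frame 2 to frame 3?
(1.7, 0.9)

The green square was at (4.0, 0.5) in frame 2 and (5.7, 1.4) in frame 3.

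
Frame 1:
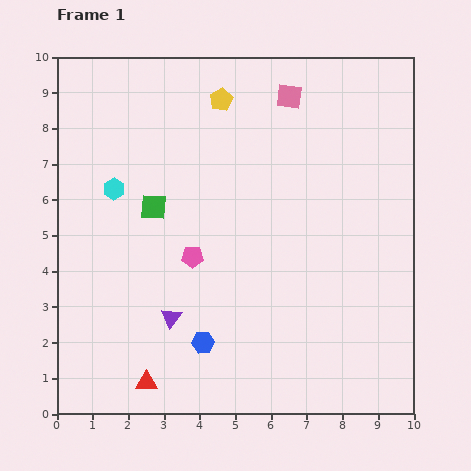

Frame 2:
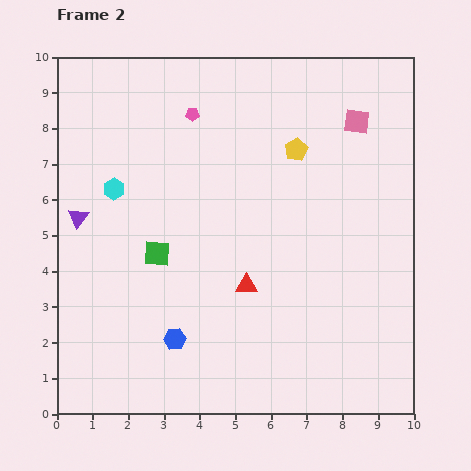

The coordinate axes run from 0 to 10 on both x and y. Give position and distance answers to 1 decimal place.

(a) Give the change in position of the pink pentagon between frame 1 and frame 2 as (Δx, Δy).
(0.0, 4.0)

The pink pentagon was at (3.8, 4.4) in frame 1 and (3.8, 8.4) in frame 2.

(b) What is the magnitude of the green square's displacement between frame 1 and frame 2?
1.3

The green square moved from (2.7, 5.8) to (2.8, 4.5), a distance of √(0.1² + 1.3²) ≈ 1.3.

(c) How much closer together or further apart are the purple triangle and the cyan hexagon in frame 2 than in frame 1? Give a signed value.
-2.6

Distance in frame 1: 3.9. Distance in frame 2: 1.3.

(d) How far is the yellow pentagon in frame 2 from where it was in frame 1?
2.5

The yellow pentagon moved from (4.6, 8.8) to (6.7, 7.4), a distance of √(2.1² + 1.4²) ≈ 2.5.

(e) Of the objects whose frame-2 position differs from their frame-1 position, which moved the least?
the blue hexagon

(moved 0.8)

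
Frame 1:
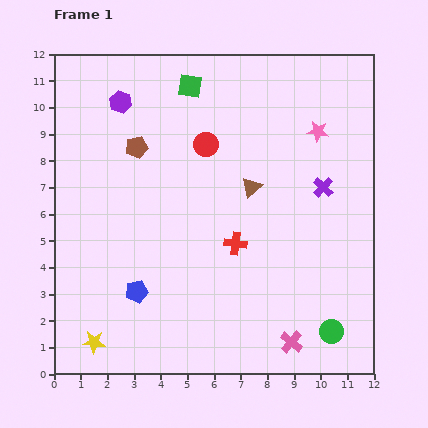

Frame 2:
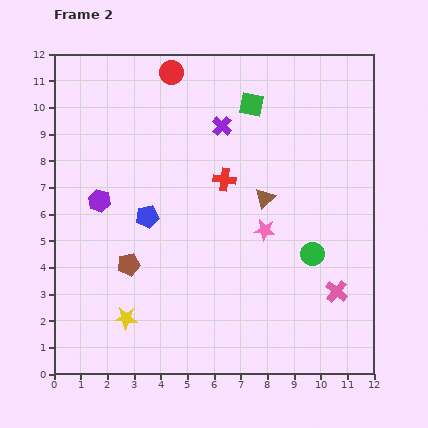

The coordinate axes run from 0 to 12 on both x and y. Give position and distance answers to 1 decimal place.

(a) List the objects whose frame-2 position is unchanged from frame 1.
none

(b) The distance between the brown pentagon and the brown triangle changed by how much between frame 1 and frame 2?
+1.1

Distance in frame 1: 4.6. Distance in frame 2: 5.7.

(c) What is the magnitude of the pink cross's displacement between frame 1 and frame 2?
2.5

The pink cross moved from (8.9, 1.2) to (10.6, 3.1), a distance of √(1.7² + 1.9²) ≈ 2.5.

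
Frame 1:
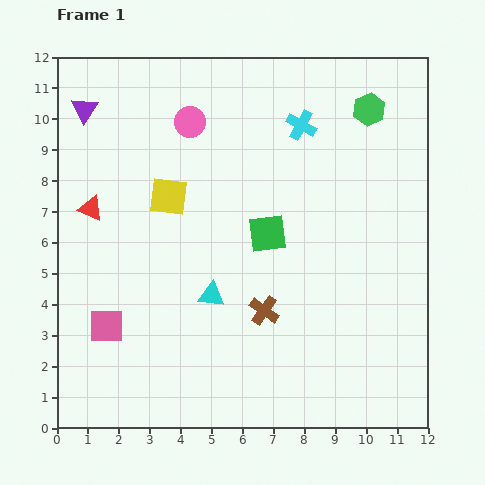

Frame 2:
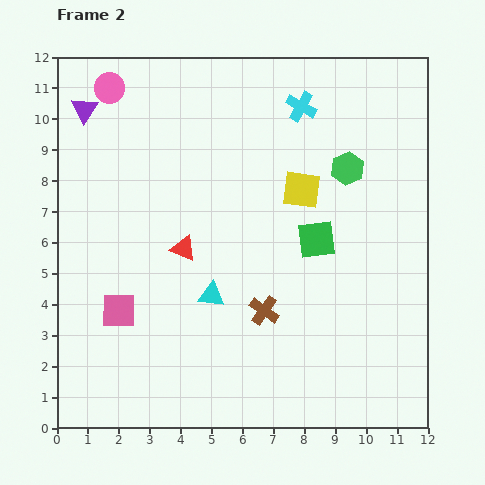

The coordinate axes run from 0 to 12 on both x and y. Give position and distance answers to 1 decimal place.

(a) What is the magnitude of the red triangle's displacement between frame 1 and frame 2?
3.3

The red triangle moved from (1.1, 7.1) to (4.1, 5.8), a distance of √(3.0² + 1.3²) ≈ 3.3.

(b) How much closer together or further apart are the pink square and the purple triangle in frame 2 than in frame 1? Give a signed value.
-0.4

Distance in frame 1: 7.0. Distance in frame 2: 6.6.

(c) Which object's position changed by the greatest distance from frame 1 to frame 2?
the yellow square

(moved 4.3; next 3.3)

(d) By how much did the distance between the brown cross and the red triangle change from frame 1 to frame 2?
-3.2

Distance in frame 1: 6.5. Distance in frame 2: 3.3.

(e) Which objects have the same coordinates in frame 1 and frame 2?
the purple triangle, the cyan triangle, the brown cross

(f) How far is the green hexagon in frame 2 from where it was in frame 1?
2.0

The green hexagon moved from (10.1, 10.3) to (9.4, 8.4), a distance of √(0.7² + 1.9²) ≈ 2.0.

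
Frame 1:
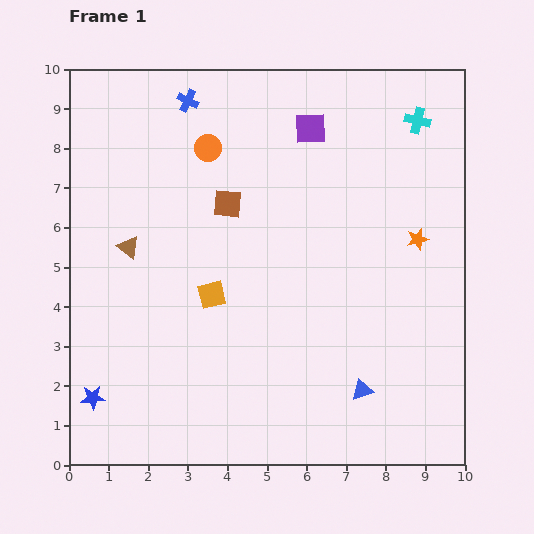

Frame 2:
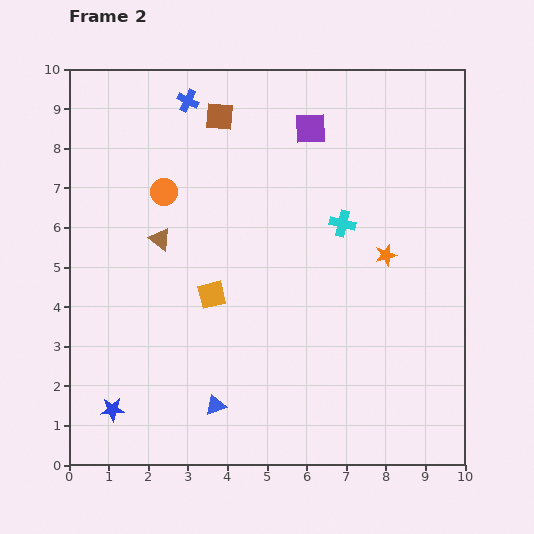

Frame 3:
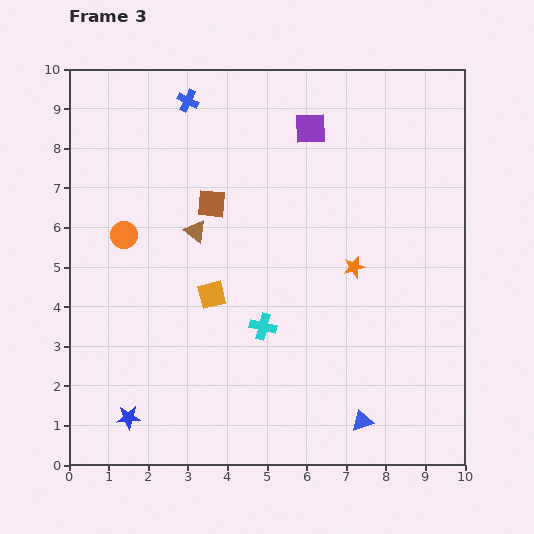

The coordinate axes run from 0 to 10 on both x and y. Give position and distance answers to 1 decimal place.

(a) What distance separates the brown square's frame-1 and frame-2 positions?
2.2

The brown square moved from (4.0, 6.6) to (3.8, 8.8), a distance of √(0.2² + 2.2²) ≈ 2.2.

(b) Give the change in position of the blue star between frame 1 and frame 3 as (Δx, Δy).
(0.9, -0.5)

The blue star was at (0.6, 1.7) in frame 1 and (1.5, 1.2) in frame 3.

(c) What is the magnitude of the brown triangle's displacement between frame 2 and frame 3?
0.9

The brown triangle moved from (2.3, 5.7) to (3.2, 5.9), a distance of √(0.9² + 0.2²) ≈ 0.9.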